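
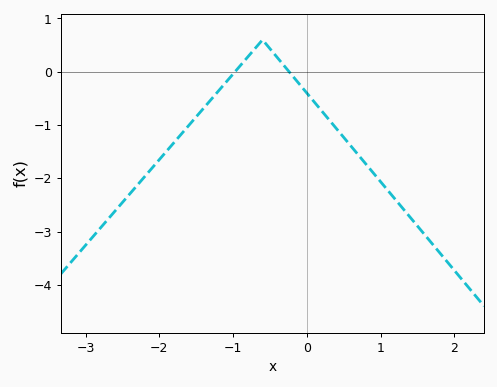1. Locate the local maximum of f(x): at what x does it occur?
-0.599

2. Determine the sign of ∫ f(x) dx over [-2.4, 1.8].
negative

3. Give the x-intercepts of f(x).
-0.973, -0.24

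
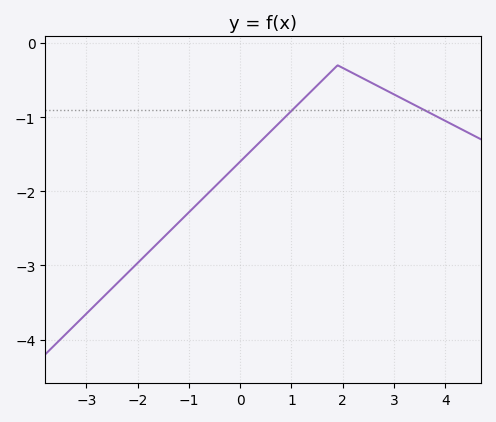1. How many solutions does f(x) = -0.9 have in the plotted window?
2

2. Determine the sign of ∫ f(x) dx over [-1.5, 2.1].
negative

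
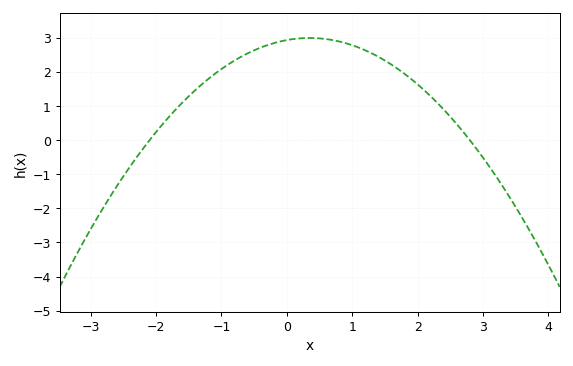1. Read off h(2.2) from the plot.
1.29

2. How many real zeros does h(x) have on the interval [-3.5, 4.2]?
2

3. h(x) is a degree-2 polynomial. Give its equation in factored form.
y = -0.5(x + 2.1)(x - 2.8)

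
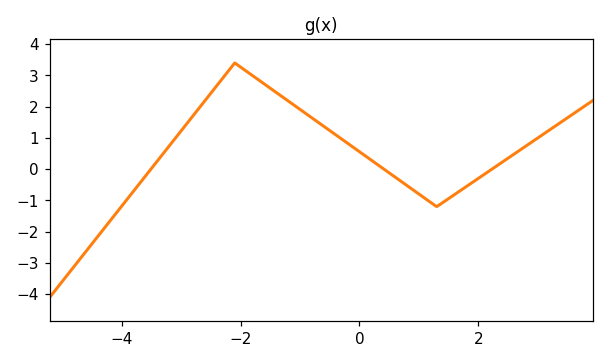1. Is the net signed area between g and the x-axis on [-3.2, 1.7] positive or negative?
positive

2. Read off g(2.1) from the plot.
-0.2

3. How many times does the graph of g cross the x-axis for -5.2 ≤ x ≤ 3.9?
3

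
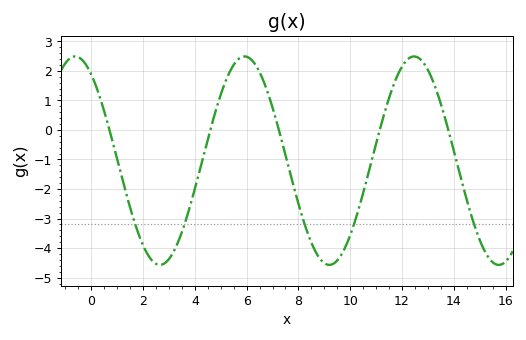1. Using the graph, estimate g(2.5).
-4.53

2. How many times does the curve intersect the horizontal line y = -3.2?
5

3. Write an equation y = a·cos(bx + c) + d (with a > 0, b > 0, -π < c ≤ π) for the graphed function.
y = 3.53cos(0.96x + 0.6) - 1.04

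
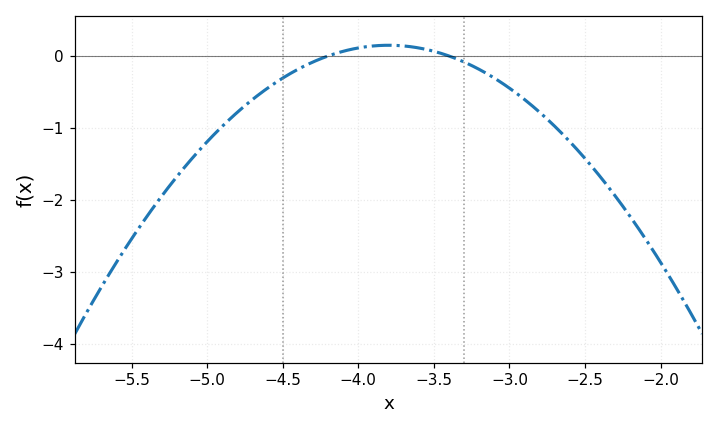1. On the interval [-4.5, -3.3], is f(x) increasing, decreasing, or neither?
neither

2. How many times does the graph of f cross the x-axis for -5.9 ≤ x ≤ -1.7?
2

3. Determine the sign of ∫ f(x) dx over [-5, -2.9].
negative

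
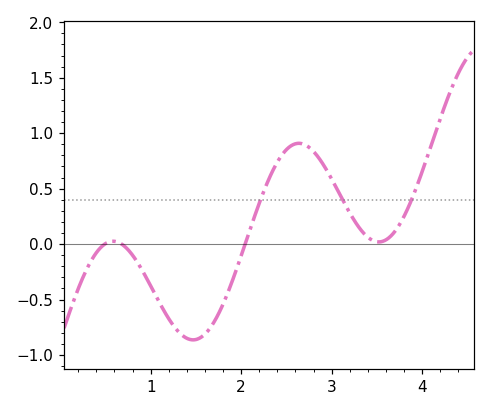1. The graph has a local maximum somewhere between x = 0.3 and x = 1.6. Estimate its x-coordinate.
0.584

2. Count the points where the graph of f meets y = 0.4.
3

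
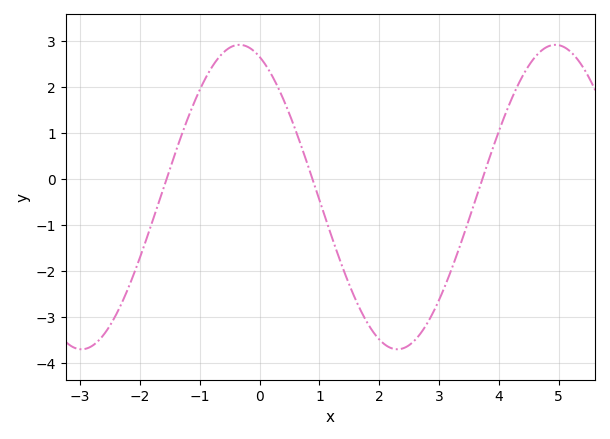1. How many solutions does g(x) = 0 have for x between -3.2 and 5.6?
3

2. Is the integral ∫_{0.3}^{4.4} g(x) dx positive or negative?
negative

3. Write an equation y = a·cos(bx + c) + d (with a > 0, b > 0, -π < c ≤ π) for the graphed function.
y = 3.31cos(1.19x + 0.4) - 0.4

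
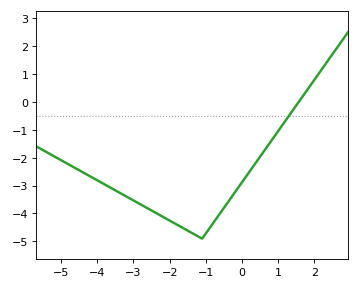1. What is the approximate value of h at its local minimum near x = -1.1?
-4.9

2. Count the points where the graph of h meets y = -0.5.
1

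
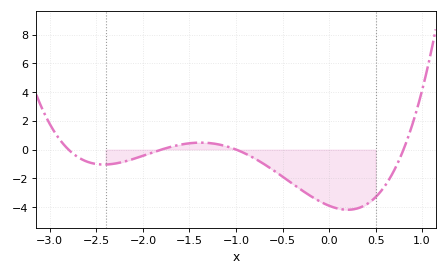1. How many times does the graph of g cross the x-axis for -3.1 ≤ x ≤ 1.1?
4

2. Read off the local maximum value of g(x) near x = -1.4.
0.479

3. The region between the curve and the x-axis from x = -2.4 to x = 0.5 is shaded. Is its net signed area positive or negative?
negative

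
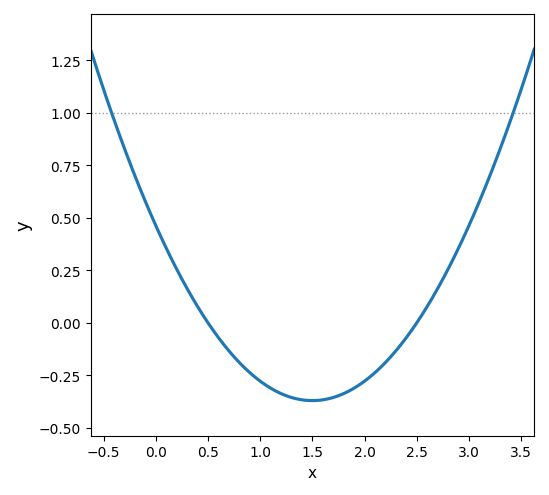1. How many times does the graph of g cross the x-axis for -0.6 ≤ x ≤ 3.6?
2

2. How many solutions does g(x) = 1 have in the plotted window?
2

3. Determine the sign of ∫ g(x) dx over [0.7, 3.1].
negative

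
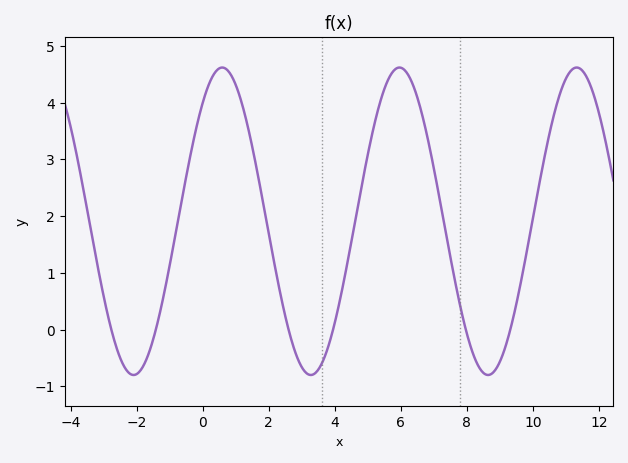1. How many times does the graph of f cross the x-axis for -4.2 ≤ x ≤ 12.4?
6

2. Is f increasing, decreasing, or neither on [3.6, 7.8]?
neither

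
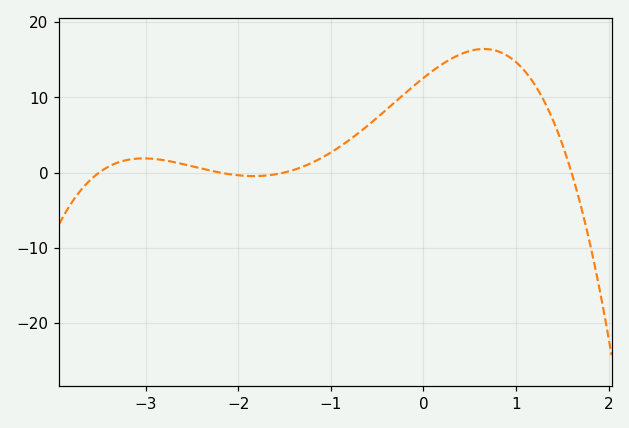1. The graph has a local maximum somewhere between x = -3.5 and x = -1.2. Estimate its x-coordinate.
-3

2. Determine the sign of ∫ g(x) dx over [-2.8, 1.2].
positive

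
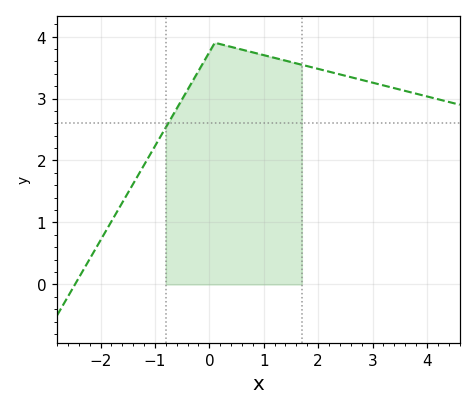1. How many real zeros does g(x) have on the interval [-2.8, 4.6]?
1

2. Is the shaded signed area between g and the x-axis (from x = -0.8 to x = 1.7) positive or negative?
positive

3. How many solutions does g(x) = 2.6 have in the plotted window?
1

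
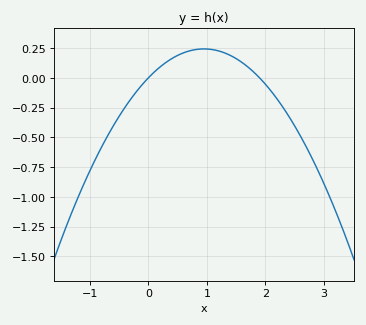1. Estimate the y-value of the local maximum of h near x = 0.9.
0.244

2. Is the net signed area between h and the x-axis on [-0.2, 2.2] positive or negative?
positive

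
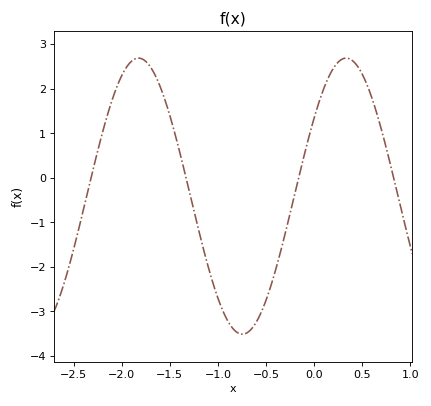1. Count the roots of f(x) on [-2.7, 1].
4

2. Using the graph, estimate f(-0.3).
-1.2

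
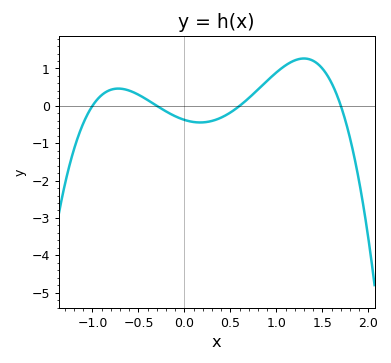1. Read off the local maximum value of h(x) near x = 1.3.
1.27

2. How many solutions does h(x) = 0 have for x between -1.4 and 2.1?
4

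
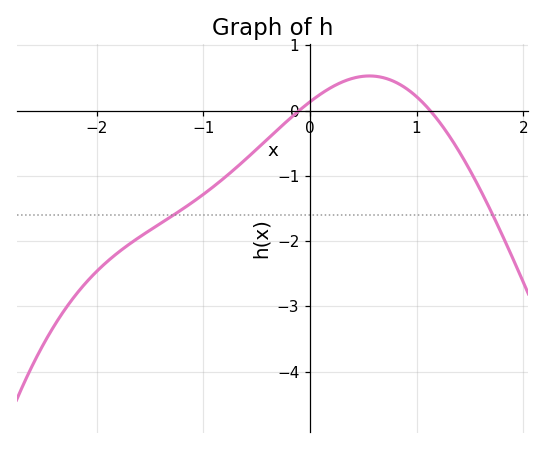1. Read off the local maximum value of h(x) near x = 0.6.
0.5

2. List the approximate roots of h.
-0.1, 1.1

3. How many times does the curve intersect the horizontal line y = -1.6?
2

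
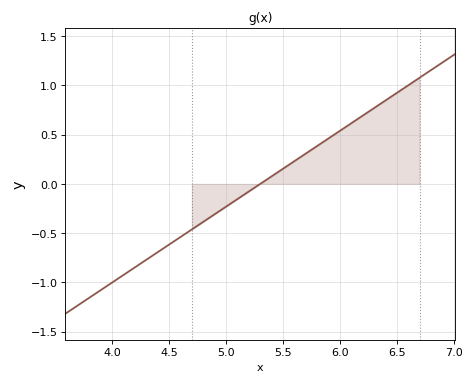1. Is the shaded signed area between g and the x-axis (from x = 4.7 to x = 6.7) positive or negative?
positive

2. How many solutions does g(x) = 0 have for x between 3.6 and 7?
1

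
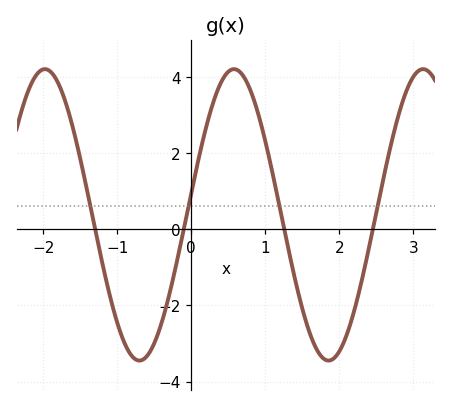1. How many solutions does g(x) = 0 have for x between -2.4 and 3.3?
4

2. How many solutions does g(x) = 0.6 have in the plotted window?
4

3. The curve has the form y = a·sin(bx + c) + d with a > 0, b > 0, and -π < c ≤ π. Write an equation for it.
y = 3.83sin(2.46x + 0.15) + 0.38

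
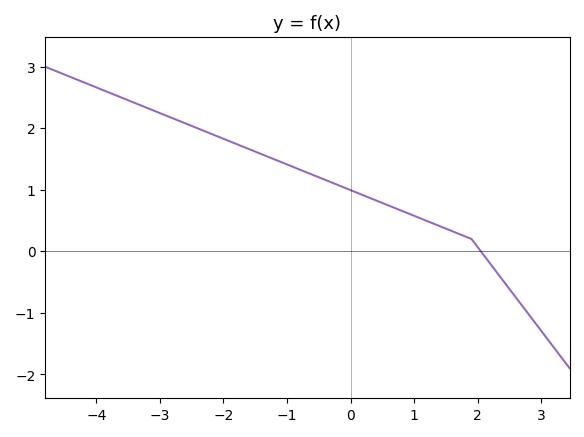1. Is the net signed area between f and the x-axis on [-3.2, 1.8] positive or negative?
positive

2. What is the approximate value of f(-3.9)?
2.6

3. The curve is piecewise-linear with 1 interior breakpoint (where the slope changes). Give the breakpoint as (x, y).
(1.9, 0.2)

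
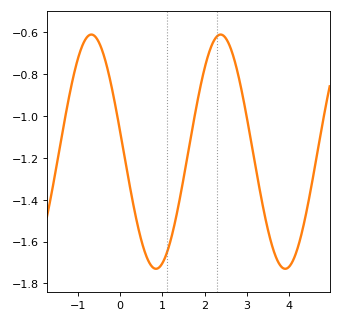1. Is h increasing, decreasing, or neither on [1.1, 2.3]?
increasing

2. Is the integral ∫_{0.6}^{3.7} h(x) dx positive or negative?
negative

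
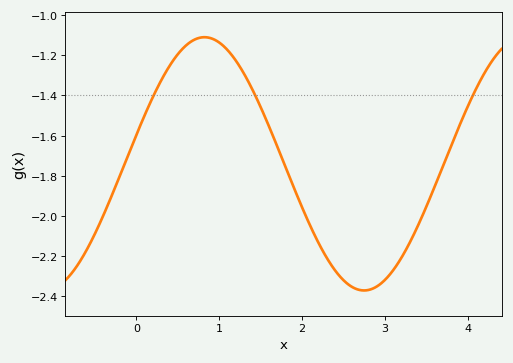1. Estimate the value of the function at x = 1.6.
-1.56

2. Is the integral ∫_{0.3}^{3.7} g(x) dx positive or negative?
negative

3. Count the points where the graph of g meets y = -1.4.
3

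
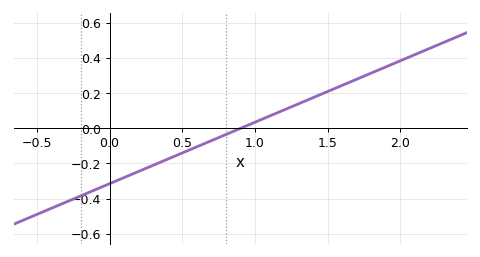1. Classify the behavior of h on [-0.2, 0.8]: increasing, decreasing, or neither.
increasing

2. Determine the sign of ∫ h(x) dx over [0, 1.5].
negative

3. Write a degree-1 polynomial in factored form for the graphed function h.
y = 0.35(x - 0.9)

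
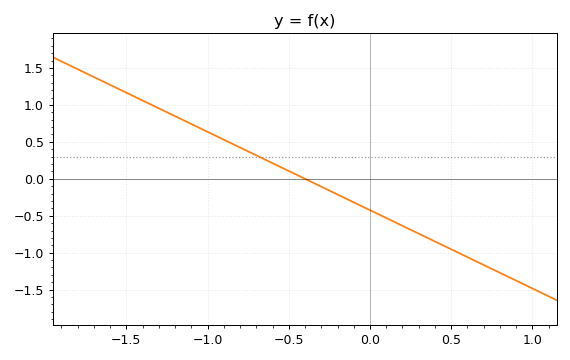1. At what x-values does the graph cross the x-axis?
-0.4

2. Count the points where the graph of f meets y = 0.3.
1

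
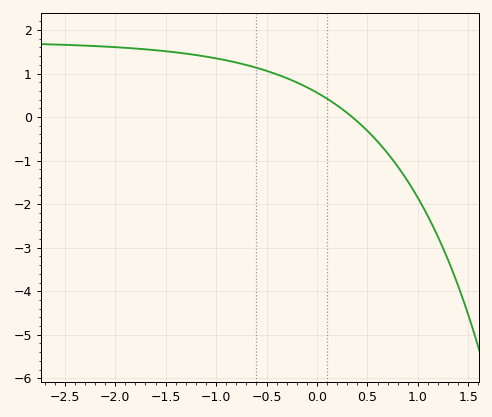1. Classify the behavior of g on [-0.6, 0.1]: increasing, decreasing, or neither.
decreasing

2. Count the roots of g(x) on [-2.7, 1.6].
1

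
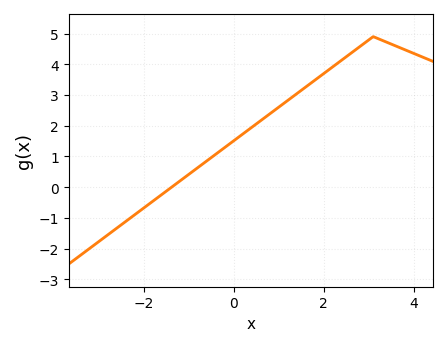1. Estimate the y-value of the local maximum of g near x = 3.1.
4.9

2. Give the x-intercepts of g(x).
-1.39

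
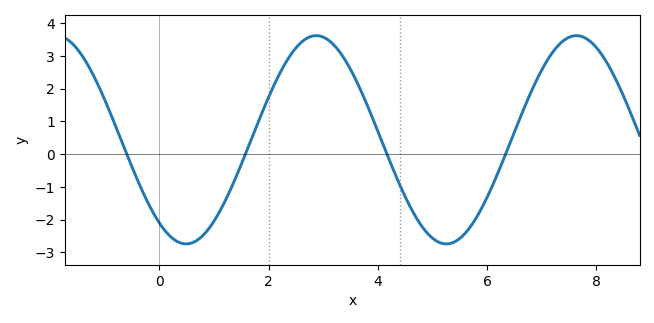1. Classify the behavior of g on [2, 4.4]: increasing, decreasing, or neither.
neither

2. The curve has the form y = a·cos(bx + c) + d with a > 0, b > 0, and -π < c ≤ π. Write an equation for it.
y = 3.18cos(1.32x + 2.49) + 0.44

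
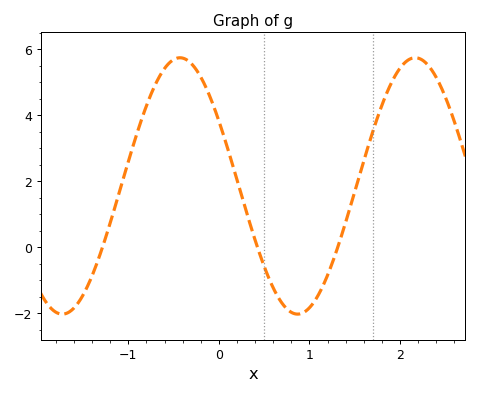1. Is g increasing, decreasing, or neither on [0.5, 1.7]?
neither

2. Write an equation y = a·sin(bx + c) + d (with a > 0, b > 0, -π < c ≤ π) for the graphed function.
y = 3.88sin(2.42x + 2.61) + 1.86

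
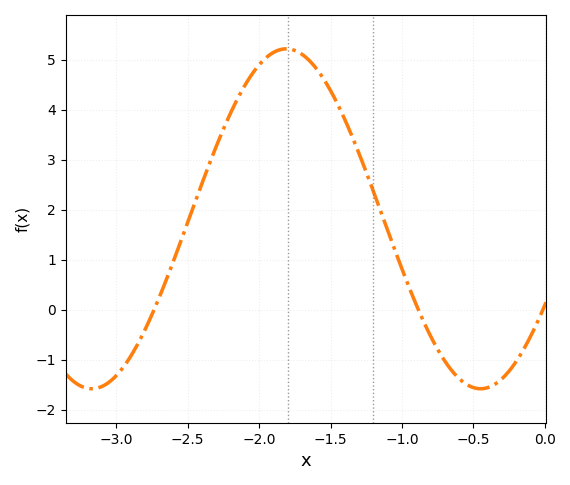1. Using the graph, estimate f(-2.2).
3.9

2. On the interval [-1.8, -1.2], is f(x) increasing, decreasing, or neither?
decreasing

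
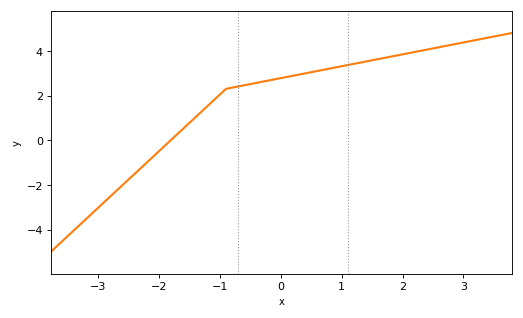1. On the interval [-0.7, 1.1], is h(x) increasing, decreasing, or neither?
increasing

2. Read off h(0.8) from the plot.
3.2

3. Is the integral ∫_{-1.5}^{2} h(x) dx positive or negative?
positive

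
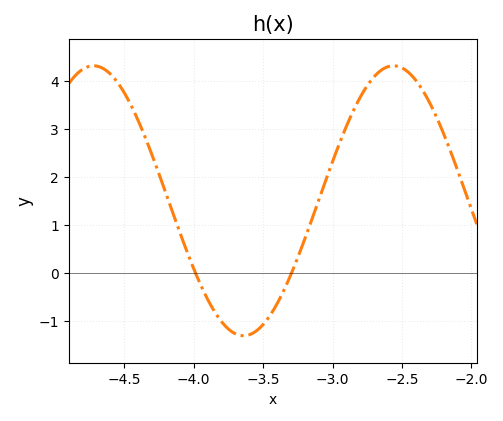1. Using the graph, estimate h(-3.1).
1.51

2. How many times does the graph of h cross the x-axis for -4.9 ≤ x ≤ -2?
2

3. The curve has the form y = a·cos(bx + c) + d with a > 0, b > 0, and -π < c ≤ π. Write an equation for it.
y = 2.81cos(2.91x + 1.17) + 1.5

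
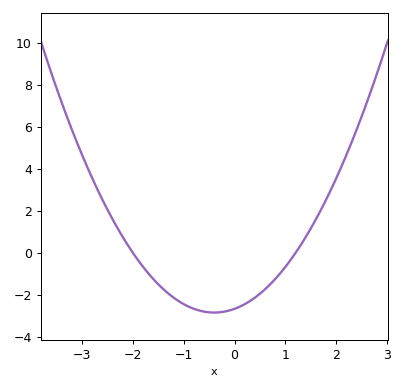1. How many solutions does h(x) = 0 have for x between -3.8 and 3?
2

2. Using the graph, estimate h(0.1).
-2.56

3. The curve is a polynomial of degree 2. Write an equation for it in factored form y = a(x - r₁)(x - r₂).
y = 1.11(x + 2)(x - 1.2)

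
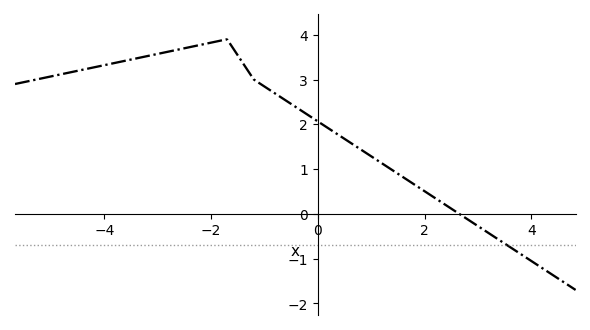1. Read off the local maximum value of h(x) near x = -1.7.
3.9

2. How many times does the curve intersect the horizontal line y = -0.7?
1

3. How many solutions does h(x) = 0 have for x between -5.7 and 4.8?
1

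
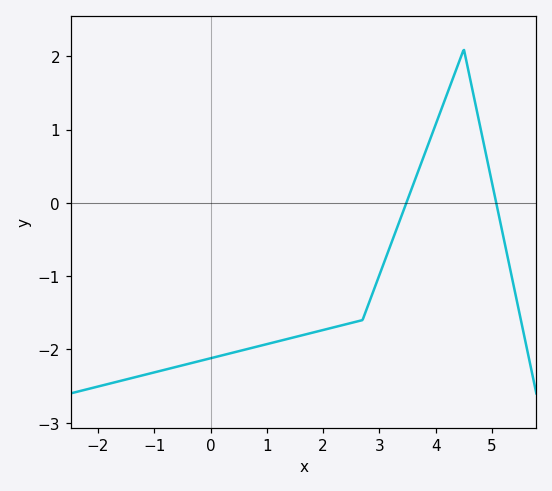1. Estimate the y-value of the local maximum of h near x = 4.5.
2.09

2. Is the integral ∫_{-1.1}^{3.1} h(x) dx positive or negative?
negative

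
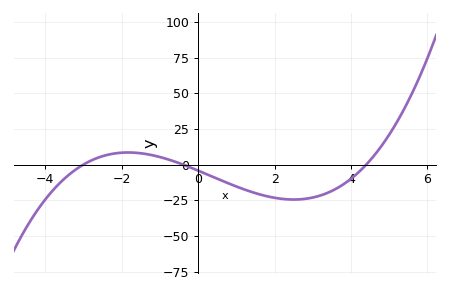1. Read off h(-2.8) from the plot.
2.8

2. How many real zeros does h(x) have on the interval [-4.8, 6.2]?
3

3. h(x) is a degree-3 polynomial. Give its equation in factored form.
y = 0.81(x + 3)(x + 0.4)(x - 4.4)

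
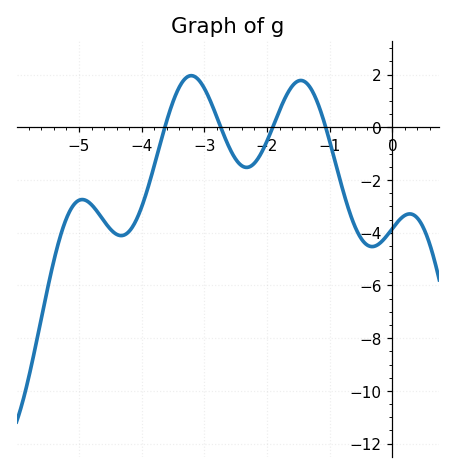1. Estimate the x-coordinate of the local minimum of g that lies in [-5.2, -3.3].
-4.33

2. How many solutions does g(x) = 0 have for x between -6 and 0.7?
4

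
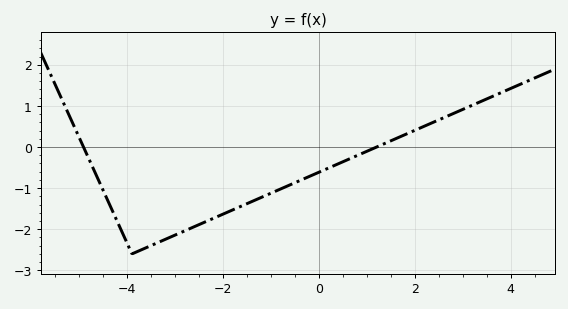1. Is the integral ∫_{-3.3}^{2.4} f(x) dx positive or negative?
negative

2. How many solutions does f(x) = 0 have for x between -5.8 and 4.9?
2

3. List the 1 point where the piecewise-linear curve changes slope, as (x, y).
(-3.9, -2.6)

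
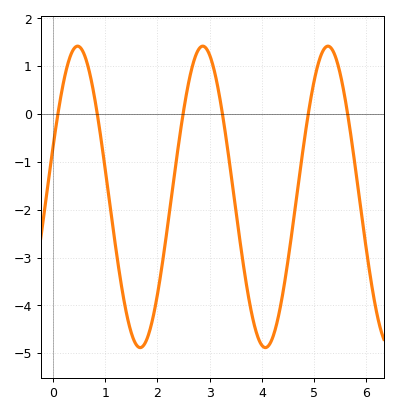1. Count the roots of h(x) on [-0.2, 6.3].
6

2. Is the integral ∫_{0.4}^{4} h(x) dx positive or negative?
negative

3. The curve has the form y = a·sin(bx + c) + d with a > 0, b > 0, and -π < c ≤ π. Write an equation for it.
y = 3.15sin(2.62x + 0.34) - 1.73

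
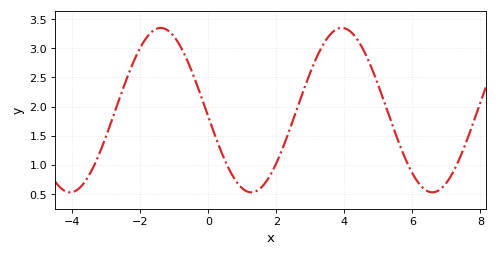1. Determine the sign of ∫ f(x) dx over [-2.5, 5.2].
positive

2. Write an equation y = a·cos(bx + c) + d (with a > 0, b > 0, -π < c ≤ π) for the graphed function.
y = 1.41cos(1.2x + 1.7) + 1.94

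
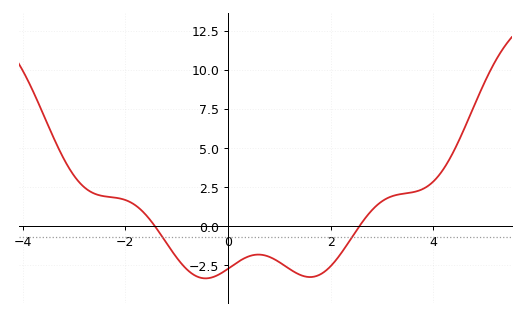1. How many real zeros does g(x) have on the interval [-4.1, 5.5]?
2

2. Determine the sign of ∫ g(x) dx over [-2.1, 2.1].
negative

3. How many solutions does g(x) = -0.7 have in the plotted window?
2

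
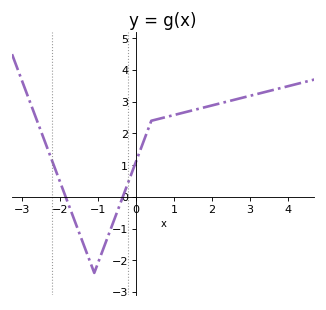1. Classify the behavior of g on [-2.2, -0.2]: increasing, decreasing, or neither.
neither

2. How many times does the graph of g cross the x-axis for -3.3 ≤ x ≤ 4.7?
2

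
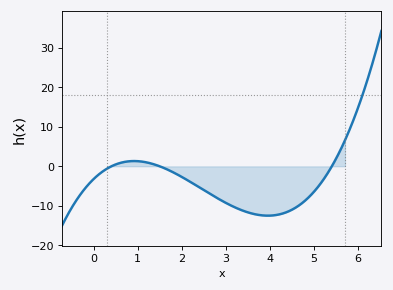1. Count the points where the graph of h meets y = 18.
1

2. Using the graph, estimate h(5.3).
-2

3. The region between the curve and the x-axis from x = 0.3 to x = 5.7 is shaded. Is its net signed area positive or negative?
negative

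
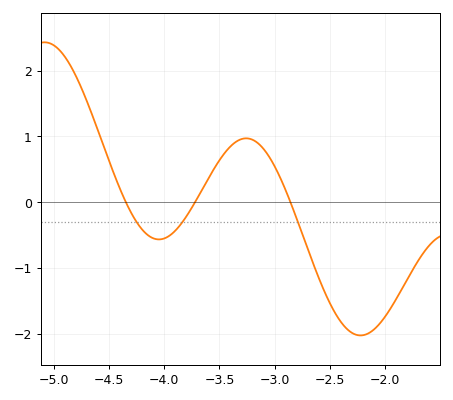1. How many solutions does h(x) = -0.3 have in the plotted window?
3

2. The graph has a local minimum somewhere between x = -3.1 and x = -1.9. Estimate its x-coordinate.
-2.2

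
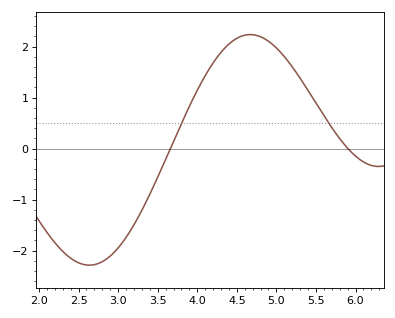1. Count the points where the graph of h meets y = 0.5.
2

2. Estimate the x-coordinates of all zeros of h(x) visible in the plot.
3.66, 5.9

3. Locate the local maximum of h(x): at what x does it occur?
4.67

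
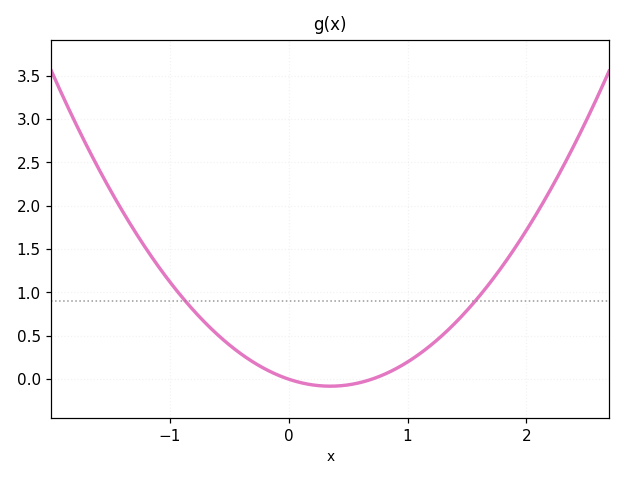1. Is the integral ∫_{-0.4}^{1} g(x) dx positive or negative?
positive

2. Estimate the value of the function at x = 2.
1.7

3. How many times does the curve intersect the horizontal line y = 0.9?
2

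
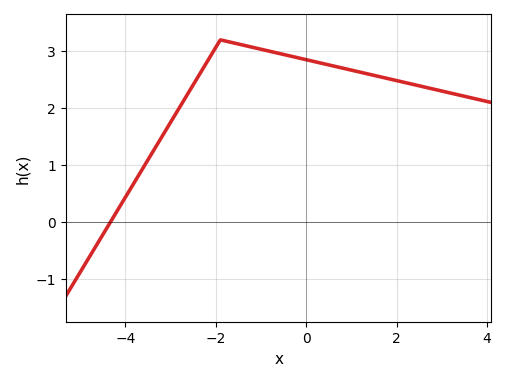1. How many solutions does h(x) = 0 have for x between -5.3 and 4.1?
1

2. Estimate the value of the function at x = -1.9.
3.2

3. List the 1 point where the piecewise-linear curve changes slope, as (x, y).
(-1.9, 3.2)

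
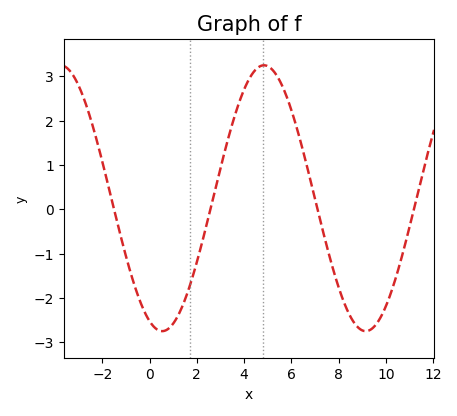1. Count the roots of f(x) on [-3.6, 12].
4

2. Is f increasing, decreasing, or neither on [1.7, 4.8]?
increasing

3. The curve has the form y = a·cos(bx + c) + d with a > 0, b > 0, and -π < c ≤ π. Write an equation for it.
y = 3cos(0.73x + 2.75) + 0.25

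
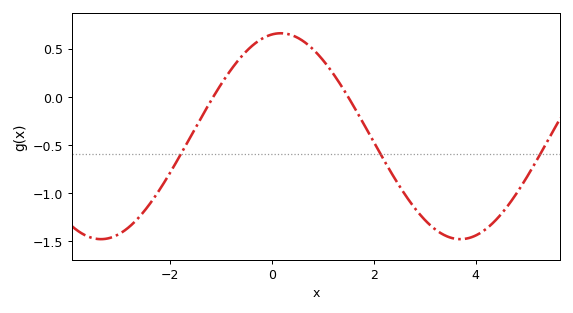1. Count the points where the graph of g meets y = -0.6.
3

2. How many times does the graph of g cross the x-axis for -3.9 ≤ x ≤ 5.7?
2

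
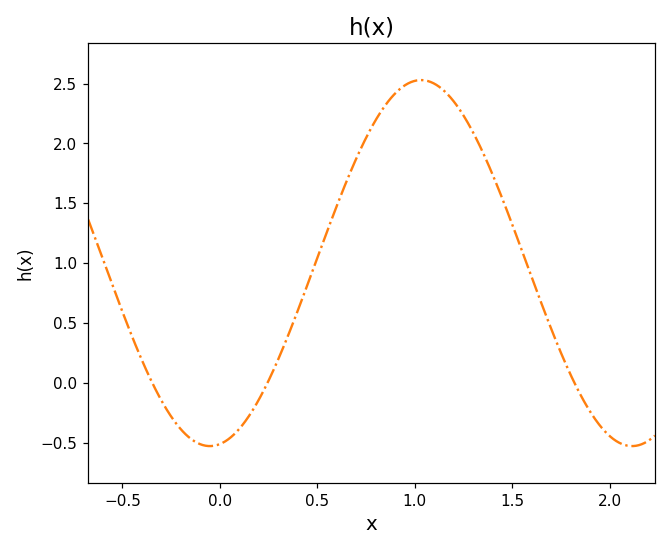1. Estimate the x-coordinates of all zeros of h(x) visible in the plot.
-0.35, 0.25, 1.8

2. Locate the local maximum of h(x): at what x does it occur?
1.05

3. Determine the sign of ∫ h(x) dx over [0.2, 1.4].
positive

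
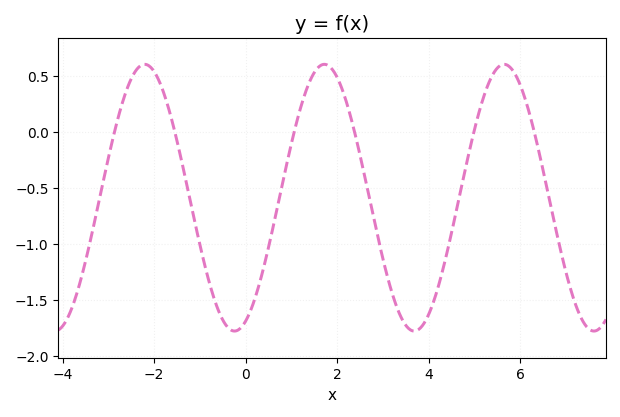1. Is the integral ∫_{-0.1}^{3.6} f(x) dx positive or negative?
negative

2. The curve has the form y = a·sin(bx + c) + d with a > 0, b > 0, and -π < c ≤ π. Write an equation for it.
y = 1.19sin(1.6x - 1.18) - 0.59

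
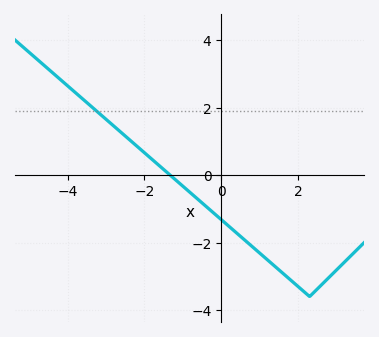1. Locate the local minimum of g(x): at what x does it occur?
2.3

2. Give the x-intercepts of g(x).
-1.33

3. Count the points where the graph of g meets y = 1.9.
1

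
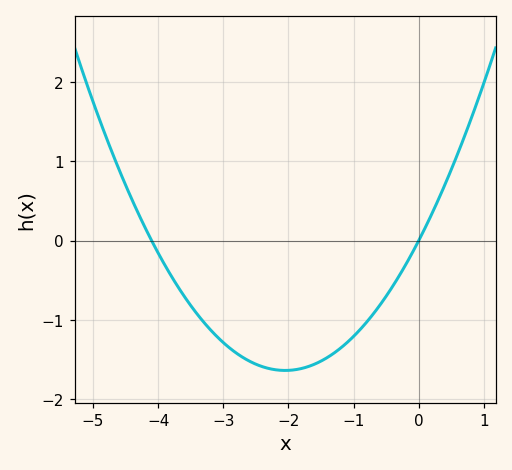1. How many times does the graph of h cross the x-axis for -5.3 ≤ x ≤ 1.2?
2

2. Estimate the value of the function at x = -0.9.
-1.12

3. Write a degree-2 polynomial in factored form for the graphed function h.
y = 0.39(x + 4.1)(x - 0)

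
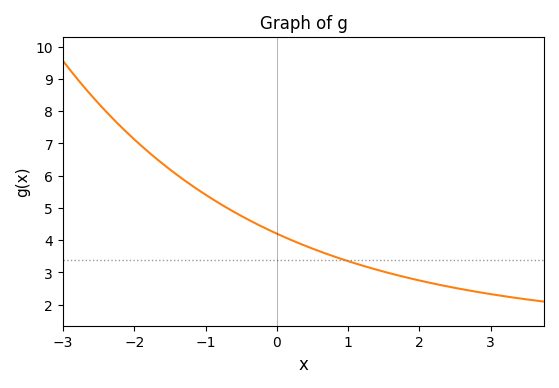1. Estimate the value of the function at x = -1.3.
5.86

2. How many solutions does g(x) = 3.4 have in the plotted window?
1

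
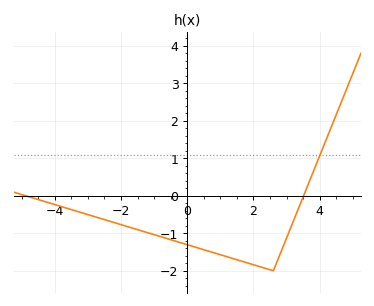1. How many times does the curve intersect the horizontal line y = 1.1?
1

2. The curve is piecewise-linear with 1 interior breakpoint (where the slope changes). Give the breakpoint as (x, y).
(2.6, -2)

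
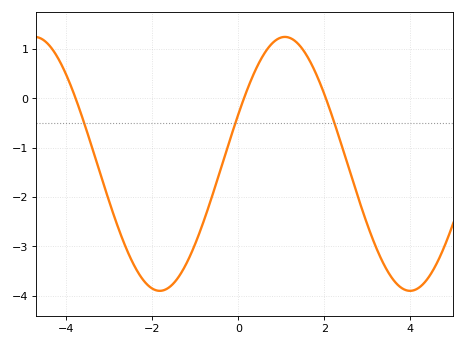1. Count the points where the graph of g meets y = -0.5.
3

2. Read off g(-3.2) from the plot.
-1.6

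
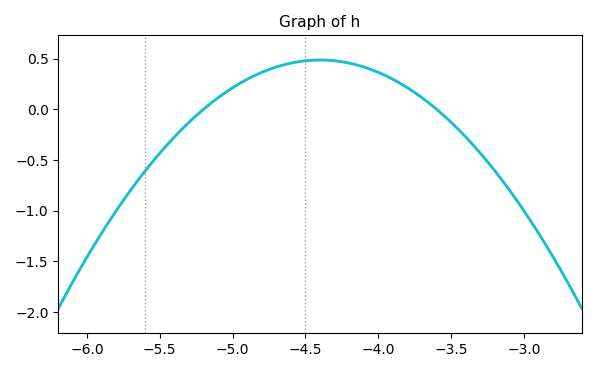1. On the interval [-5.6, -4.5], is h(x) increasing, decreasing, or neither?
increasing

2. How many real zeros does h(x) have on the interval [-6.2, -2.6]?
2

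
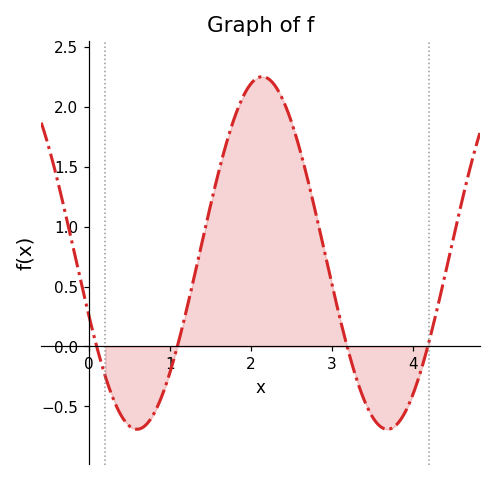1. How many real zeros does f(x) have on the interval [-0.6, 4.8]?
4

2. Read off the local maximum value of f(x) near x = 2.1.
2.25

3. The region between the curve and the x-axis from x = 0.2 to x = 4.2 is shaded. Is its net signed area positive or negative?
positive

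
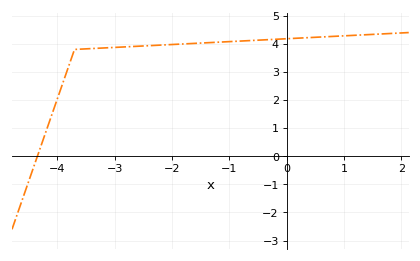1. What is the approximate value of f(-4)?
2.04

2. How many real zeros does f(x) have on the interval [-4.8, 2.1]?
1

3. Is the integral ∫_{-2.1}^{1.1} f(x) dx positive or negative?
positive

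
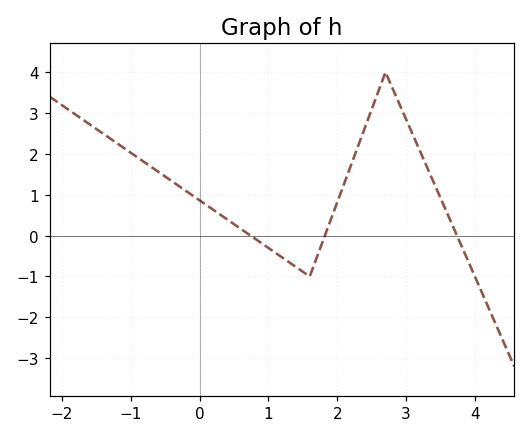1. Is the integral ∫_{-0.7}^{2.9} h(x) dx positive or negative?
positive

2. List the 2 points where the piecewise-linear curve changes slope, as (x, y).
(1.6, -1); (2.7, 4)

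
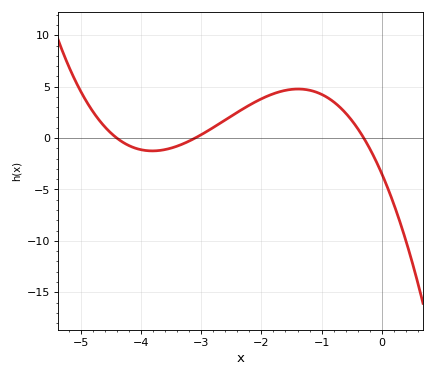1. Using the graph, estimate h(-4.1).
-0.969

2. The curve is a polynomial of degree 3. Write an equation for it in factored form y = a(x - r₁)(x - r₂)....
y = -0.85(x + 4.4)(x + 3.1)(x + 0.3)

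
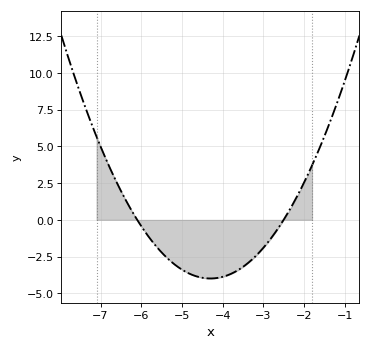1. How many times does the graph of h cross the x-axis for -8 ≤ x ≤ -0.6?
2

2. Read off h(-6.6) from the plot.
2.6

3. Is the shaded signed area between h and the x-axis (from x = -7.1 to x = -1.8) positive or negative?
negative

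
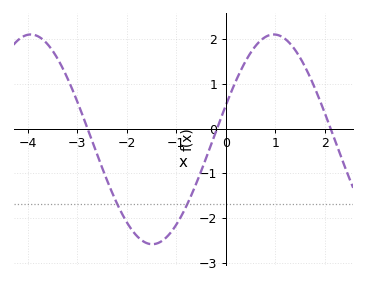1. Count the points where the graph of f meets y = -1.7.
2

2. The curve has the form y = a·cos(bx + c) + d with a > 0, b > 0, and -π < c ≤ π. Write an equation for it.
y = 2.35cos(1.28x - 1.24) - 0.24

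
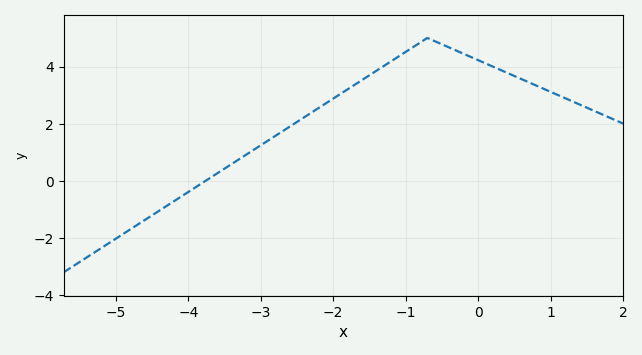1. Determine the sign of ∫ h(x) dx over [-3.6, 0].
positive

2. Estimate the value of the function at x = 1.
3.12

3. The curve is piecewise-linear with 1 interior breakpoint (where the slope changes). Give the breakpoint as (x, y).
(-0.7, 5)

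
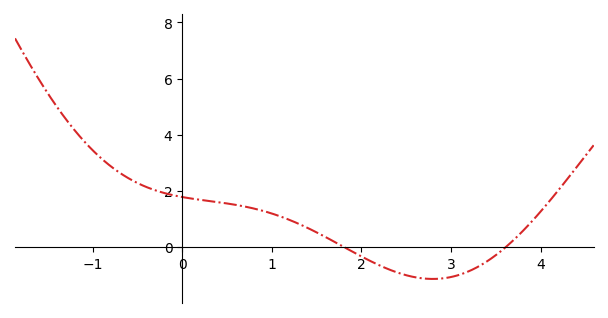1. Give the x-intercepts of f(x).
1.81, 3.61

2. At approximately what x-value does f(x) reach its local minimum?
2.8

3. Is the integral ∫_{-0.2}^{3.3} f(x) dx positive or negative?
positive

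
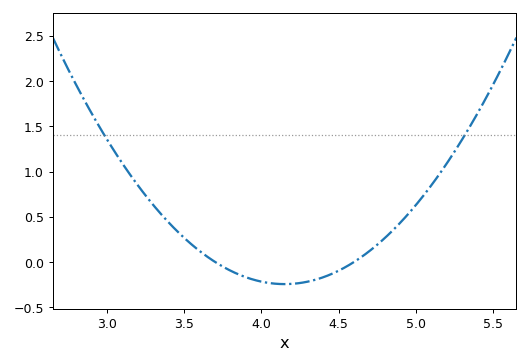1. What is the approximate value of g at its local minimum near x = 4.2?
-0.25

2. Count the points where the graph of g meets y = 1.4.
2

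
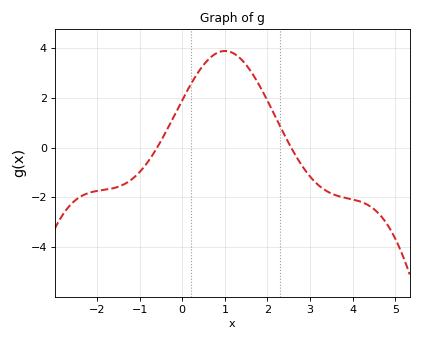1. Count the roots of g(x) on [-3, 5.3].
2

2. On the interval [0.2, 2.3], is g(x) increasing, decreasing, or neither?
neither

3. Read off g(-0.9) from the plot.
-0.8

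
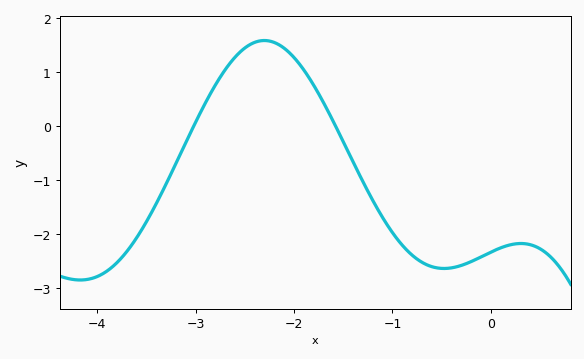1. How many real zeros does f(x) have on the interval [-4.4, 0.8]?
2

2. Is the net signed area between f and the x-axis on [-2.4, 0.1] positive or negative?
negative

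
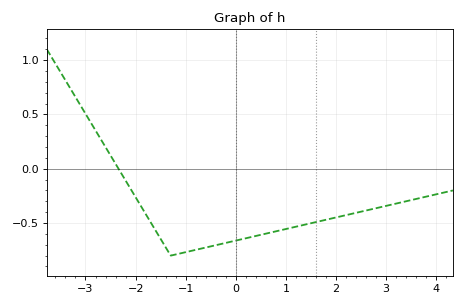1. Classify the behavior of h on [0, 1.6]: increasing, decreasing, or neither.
increasing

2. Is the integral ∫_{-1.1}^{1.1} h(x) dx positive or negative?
negative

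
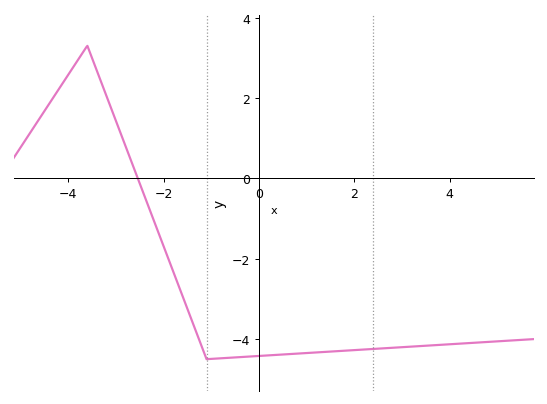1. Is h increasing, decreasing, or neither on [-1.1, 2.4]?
increasing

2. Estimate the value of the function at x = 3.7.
-4.2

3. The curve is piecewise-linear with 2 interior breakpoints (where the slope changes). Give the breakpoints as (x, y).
(-3.6, 3.3); (-1.1, -4.5)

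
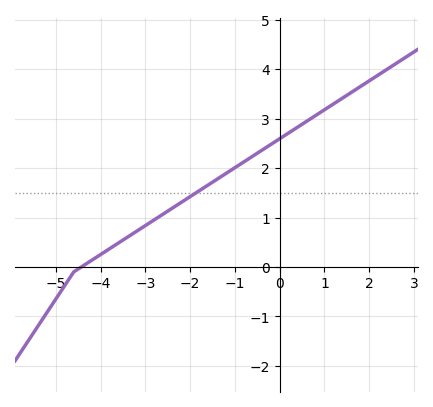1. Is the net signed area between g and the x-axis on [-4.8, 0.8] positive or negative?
positive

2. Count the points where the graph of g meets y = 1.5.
1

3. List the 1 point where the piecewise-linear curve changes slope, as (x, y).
(-4.6, -0.1)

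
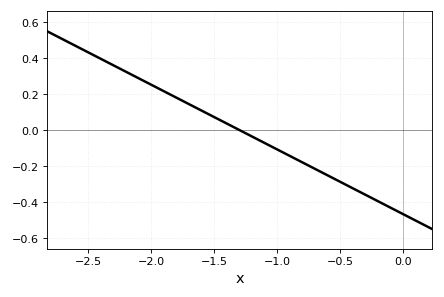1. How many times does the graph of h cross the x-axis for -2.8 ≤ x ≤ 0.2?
1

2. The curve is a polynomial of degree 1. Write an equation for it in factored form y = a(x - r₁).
y = -0.36(x + 1.3)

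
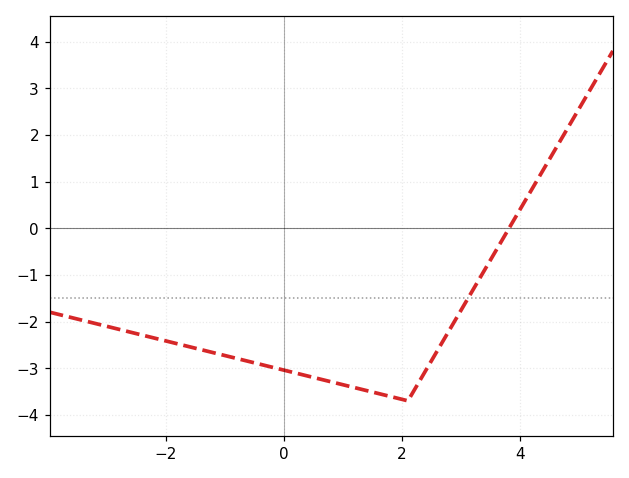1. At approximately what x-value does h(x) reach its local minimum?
2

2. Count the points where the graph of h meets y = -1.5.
1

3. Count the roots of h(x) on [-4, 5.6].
1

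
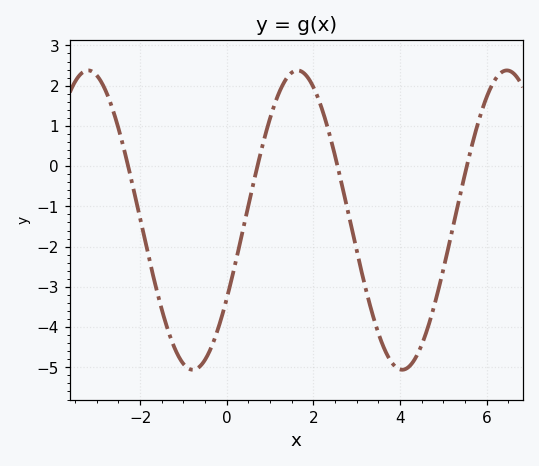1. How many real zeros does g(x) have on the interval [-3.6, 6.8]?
4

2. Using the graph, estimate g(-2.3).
0.1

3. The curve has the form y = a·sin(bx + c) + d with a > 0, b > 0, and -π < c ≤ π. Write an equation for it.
y = 3.72sin(1.3x - 0.55) - 1.34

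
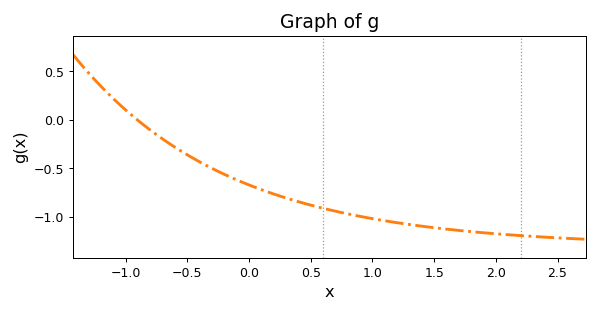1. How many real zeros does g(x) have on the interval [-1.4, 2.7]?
1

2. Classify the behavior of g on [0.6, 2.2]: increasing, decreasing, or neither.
decreasing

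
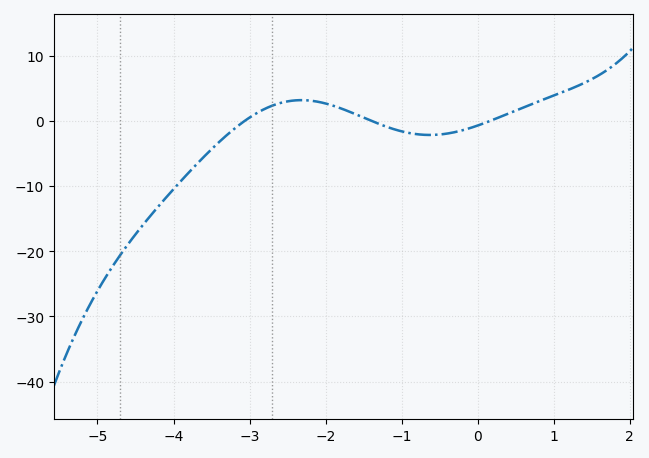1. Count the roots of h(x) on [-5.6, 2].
3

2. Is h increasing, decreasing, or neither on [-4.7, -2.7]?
increasing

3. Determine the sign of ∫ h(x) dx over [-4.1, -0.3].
negative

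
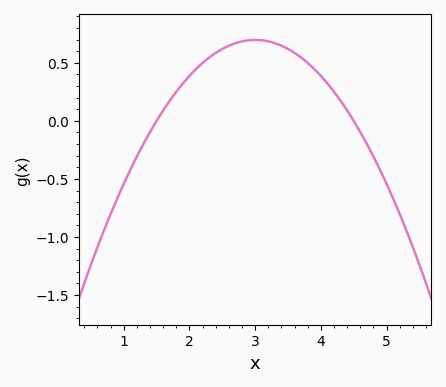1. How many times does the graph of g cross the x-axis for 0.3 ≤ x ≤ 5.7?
2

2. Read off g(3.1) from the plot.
0.7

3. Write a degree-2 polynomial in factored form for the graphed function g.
y = -0.31(x - 1.5)(x - 4.5)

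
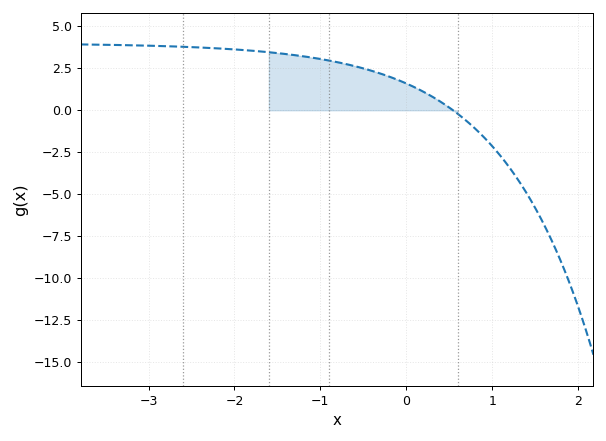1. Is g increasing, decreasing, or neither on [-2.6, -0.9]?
decreasing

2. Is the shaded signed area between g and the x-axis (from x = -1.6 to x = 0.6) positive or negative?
positive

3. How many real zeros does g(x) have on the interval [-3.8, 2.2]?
1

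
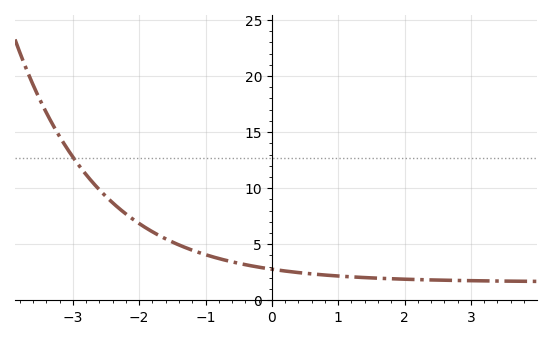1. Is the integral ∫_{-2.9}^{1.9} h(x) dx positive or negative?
positive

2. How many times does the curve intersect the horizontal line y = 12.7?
1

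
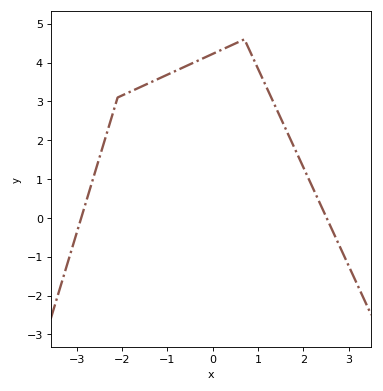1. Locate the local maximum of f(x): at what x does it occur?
0.701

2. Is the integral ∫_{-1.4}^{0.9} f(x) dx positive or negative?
positive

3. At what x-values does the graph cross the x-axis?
-2.9, 2.51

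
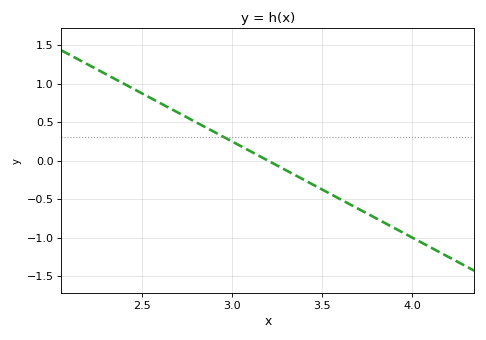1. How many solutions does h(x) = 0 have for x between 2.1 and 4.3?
1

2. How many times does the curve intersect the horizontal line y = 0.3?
1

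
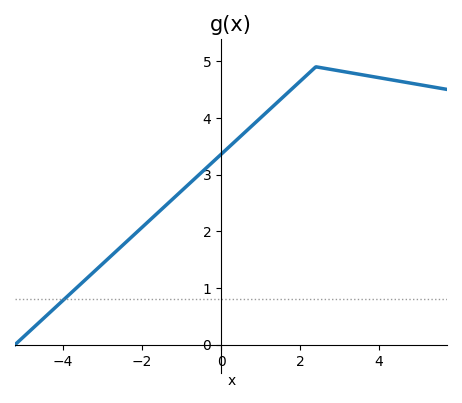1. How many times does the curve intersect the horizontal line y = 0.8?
1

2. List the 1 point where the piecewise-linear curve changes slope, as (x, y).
(2.4, 4.9)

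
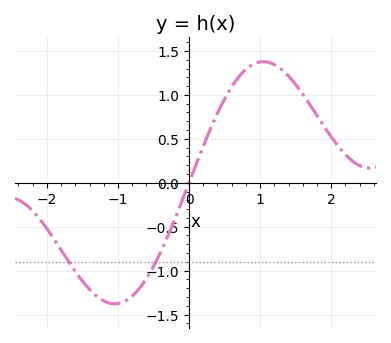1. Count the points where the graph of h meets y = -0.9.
2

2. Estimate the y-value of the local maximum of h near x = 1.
1.4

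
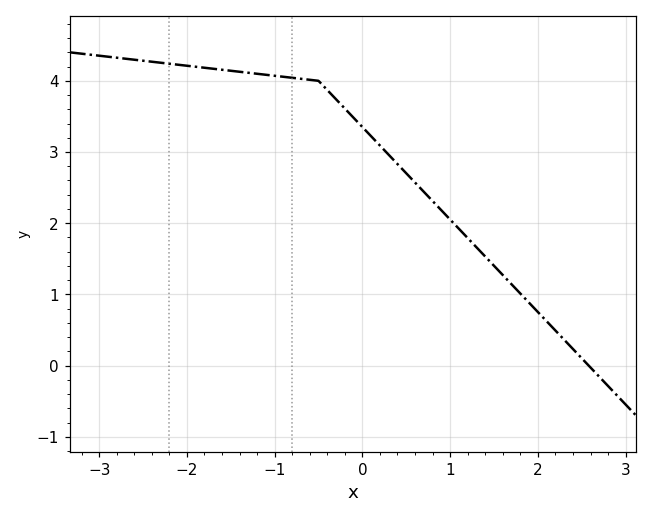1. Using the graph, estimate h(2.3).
0.4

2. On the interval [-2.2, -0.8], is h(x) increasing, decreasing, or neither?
decreasing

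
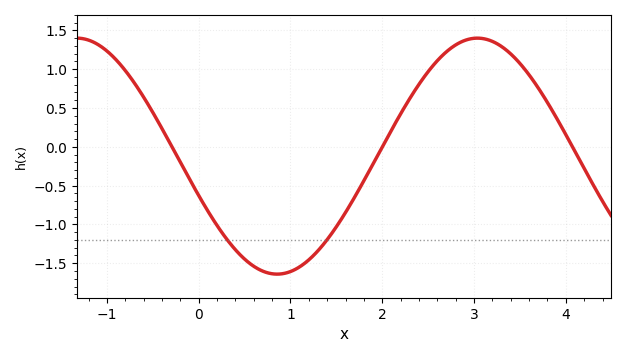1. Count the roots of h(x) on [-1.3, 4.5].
3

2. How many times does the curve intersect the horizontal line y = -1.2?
2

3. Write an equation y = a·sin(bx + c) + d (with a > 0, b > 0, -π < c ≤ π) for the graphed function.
y = 1.52sin(1.4x - 2.8) - 0.12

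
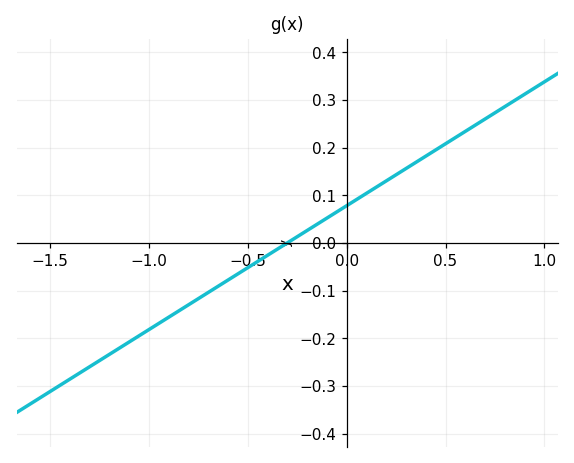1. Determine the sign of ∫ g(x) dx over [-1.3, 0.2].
negative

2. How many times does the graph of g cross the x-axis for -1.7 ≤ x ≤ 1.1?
1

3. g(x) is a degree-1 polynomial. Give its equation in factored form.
y = 0.26(x + 0.3)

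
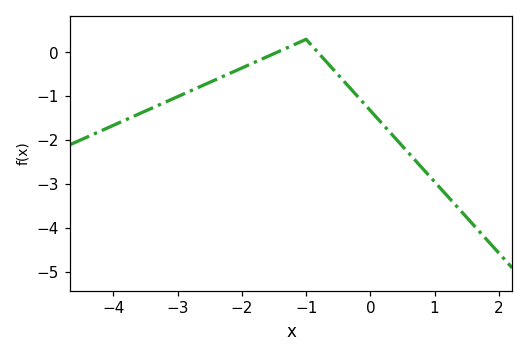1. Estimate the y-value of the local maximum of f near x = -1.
0.3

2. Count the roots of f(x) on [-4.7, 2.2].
2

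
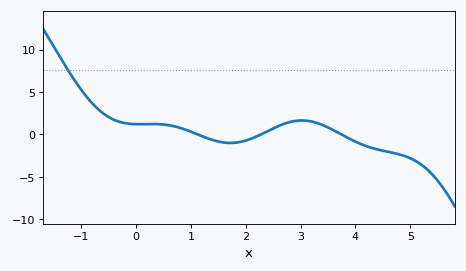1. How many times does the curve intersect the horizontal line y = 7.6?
1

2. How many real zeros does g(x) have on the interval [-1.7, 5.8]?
3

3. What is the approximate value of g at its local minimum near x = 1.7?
-1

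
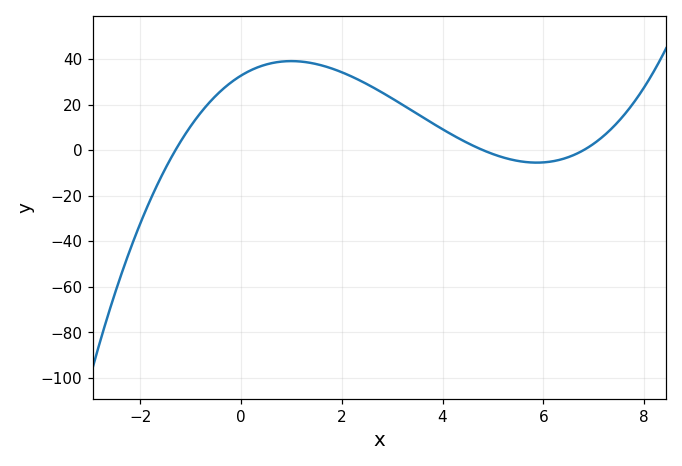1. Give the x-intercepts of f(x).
-1.2, 4.8, 6.8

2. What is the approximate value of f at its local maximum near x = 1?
40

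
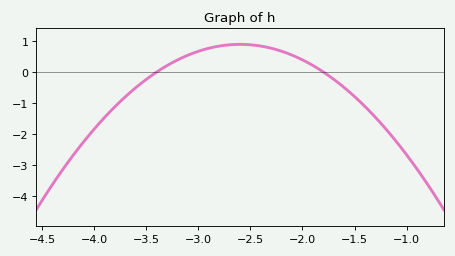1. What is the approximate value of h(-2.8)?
0.8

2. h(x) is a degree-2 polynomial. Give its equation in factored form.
y = -1.39(x + 3.4)(x + 1.8)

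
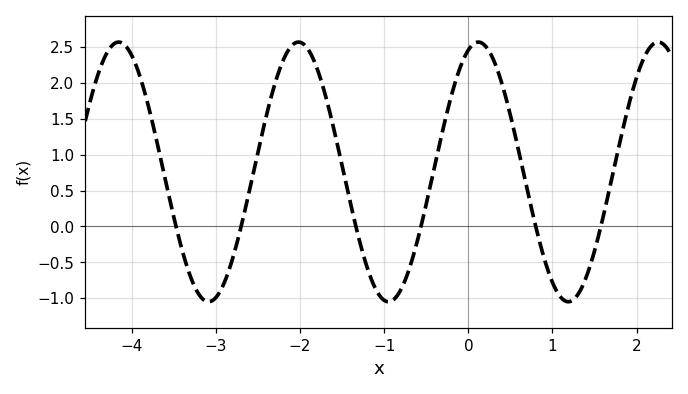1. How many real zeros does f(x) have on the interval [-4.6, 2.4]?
6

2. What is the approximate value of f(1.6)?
0.124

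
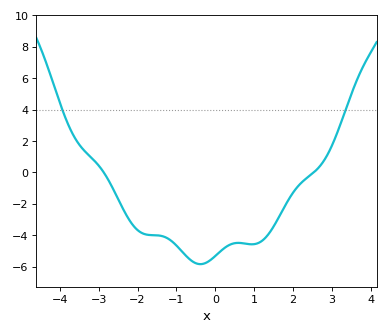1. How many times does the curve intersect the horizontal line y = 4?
2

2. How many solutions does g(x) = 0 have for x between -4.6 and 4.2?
2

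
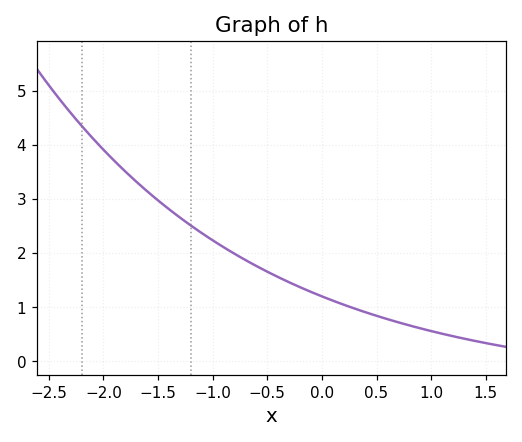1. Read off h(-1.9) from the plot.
3.7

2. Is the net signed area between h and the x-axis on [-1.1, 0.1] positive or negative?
positive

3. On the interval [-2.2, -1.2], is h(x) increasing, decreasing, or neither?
decreasing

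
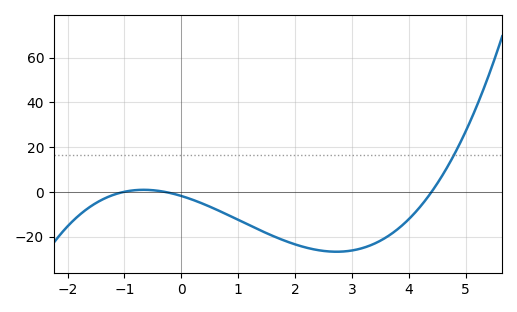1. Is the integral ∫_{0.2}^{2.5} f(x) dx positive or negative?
negative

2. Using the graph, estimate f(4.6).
7.79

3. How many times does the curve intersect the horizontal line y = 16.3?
1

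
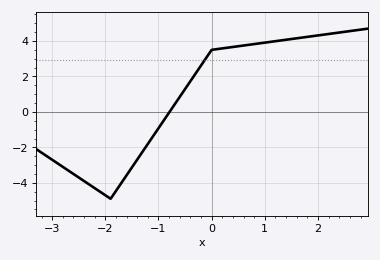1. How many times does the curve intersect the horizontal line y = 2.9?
1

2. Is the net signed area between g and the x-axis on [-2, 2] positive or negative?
positive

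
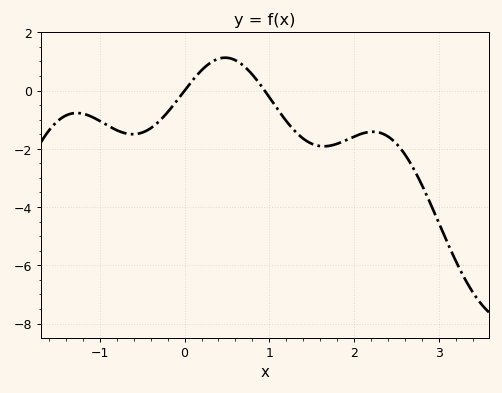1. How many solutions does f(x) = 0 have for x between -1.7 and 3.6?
2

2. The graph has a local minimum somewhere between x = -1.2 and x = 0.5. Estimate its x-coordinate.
-0.6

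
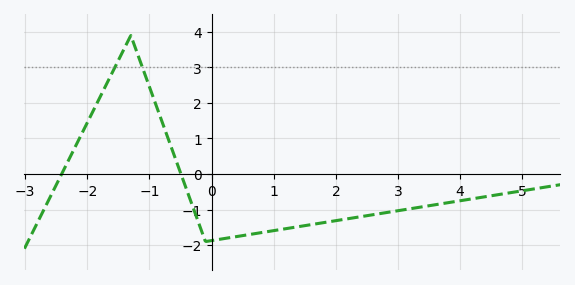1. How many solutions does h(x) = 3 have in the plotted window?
2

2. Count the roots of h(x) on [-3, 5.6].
2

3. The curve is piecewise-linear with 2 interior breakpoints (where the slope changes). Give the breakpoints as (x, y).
(-1.3, 3.9); (-0.1, -1.9)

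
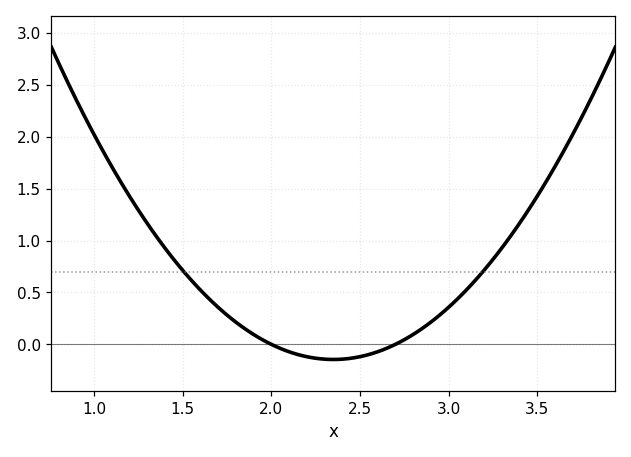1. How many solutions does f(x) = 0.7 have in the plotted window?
2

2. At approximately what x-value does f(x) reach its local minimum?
2.35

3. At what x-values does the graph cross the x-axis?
2, 2.7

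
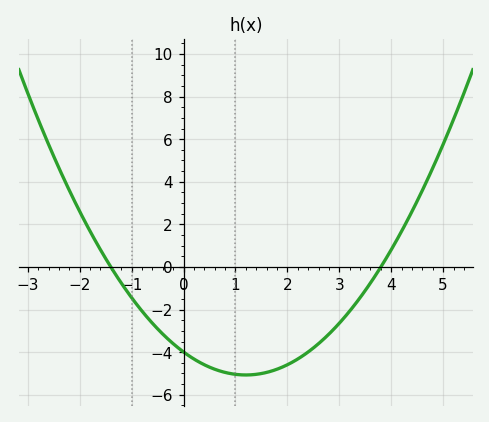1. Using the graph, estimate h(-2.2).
3.6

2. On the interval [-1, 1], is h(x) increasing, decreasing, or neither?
decreasing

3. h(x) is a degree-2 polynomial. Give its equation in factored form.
y = 0.75(x + 1.4)(x - 3.8)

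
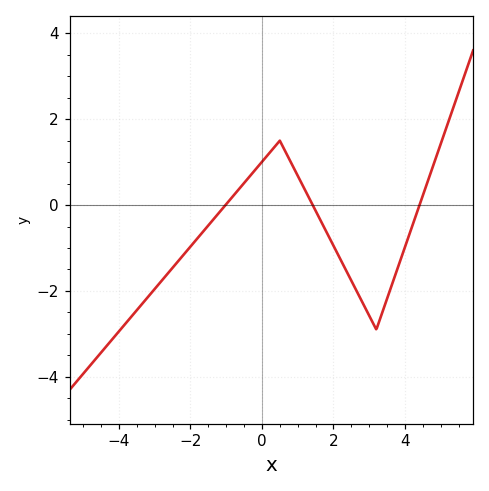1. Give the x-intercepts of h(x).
-1, 1.4, 4.4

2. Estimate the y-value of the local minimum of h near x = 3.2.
-2.8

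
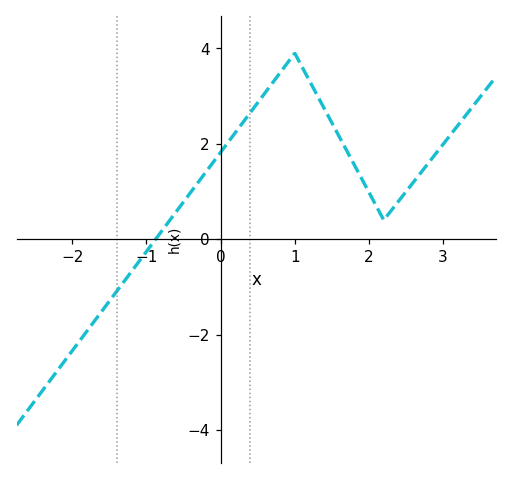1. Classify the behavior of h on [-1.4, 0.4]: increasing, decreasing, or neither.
increasing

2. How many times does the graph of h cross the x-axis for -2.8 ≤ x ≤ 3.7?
1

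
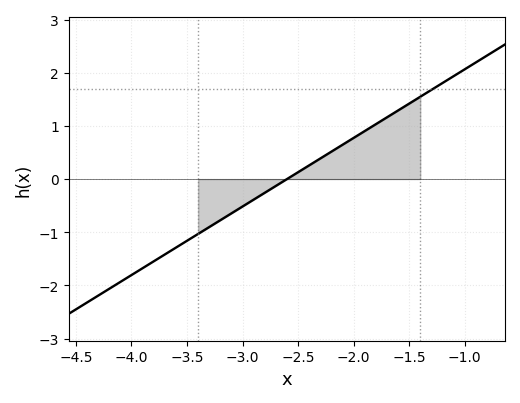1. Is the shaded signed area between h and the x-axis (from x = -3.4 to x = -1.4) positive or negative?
positive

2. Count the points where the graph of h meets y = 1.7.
1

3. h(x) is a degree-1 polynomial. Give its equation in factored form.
y = 1.29(x + 2.6)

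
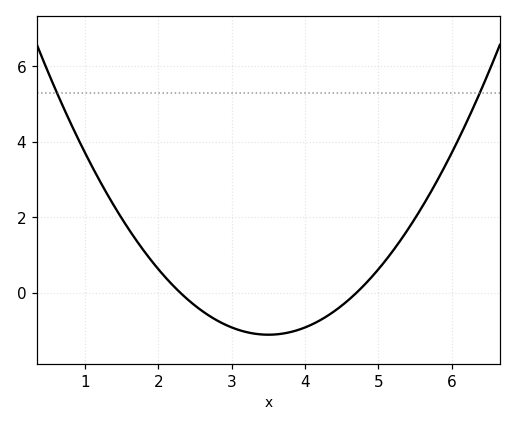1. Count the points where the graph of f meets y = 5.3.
2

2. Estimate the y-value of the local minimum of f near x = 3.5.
-1.2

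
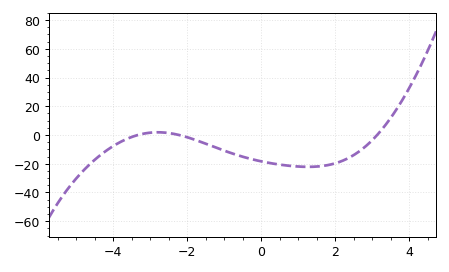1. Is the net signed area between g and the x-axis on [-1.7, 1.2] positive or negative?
negative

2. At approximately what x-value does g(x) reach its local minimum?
1.27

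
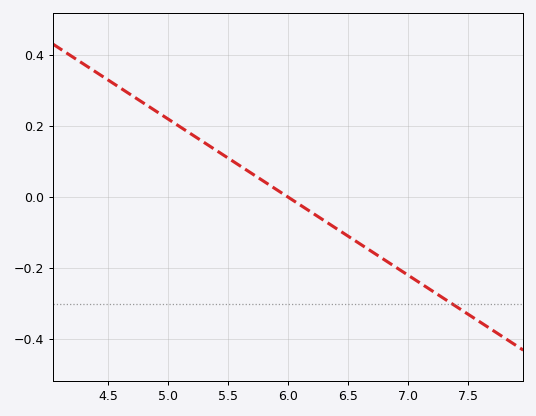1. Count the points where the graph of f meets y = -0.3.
1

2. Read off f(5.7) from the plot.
0.066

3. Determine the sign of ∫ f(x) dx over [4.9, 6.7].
positive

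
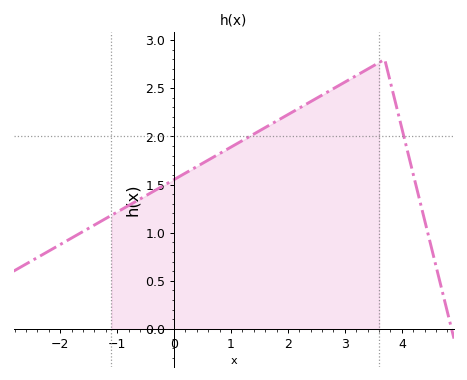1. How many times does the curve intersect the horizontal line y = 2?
2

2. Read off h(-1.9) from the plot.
0.91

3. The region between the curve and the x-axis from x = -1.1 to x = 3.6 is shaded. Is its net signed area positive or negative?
positive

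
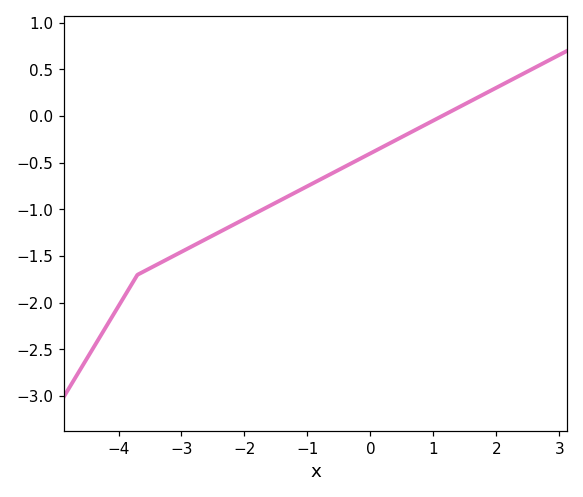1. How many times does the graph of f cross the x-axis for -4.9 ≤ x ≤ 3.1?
1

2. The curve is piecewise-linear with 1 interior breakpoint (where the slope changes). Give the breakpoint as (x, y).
(-3.7, -1.7)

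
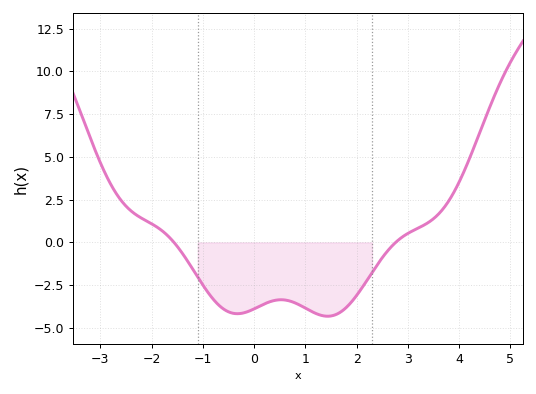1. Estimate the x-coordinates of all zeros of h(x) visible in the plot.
-1.56, 2.76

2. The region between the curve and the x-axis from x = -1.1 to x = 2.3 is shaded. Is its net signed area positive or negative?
negative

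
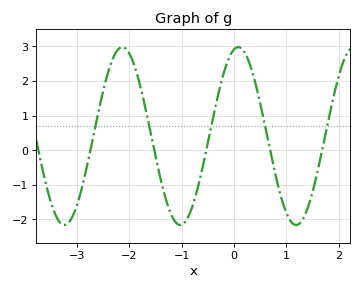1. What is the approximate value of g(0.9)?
-1.4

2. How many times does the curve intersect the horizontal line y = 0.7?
5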